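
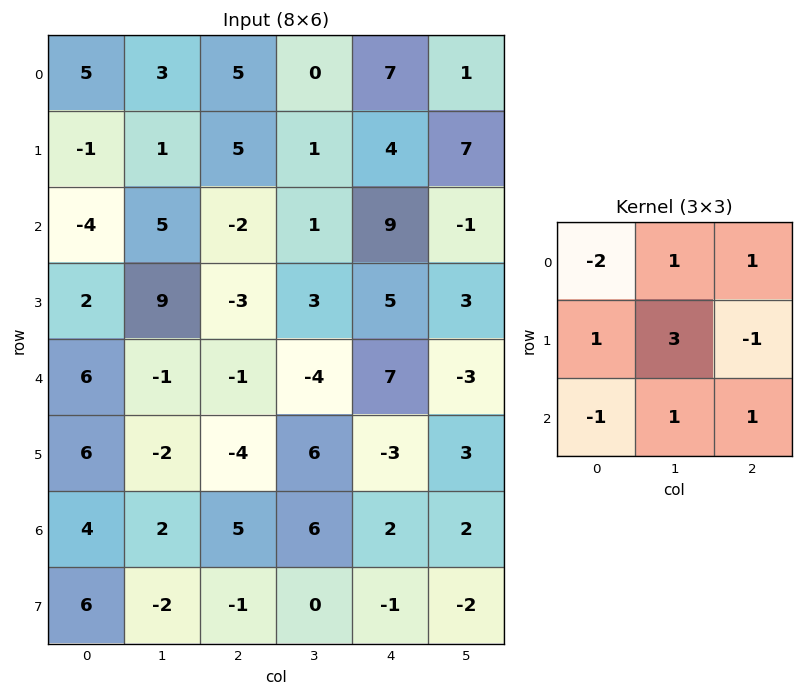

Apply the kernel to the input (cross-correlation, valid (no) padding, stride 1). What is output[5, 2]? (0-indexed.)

The receptive field on the input at this output position is [-4 6 -3 / 5 6 2 / -1 0 -1]. Elementwise product with the kernel and sum: -4·-2 + 6·1 + -3·1 + 5·1 + 6·3 + 2·-1 + -1·-1 + 0·1 + -1·1.

32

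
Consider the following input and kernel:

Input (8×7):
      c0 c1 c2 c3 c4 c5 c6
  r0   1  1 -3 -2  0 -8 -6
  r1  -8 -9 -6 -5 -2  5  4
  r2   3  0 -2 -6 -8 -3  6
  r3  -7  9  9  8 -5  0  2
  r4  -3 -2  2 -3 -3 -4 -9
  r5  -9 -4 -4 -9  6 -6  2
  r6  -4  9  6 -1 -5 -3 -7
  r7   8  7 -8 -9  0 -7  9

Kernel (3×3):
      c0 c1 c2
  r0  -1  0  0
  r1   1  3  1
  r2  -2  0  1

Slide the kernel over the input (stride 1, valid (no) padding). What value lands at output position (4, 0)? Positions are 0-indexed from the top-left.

-8

The receptive field on the input at this output position is [-3 -2 2 / -9 -4 -4 / -4 9 6]. Elementwise product with the kernel and sum: -3·-1 + -9·1 + -4·3 + -4·1 + -4·-2 + 6·1.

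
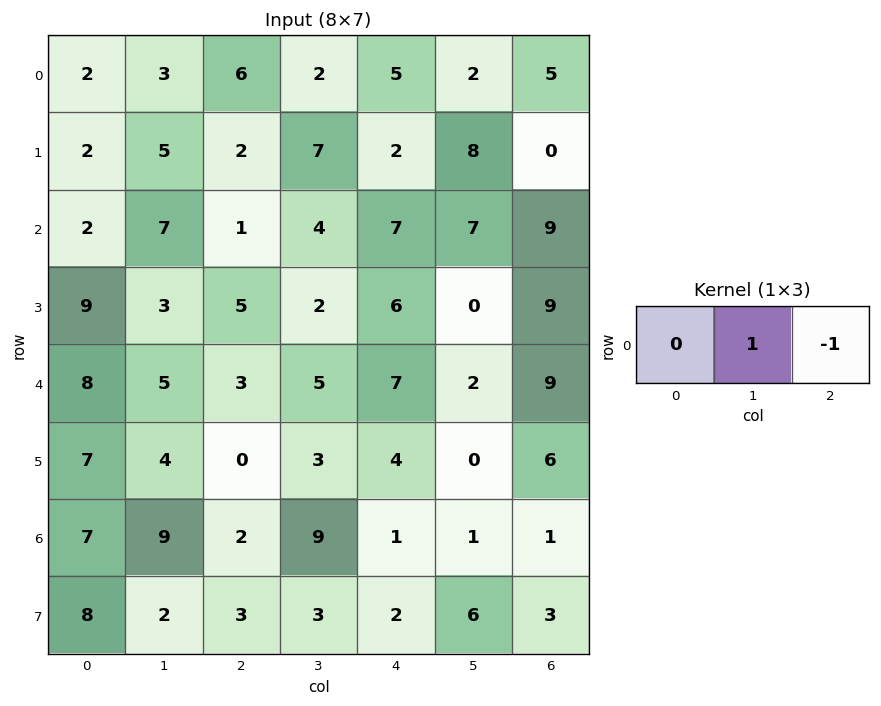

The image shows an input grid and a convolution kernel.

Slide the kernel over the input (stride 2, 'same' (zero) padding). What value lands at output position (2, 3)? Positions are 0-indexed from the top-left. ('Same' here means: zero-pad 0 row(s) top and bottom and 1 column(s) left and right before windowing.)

The receptive field on the zero-padded input at this output position is [2 9 0]. Elementwise product with the kernel and sum: 9·1 + 0·-1.

9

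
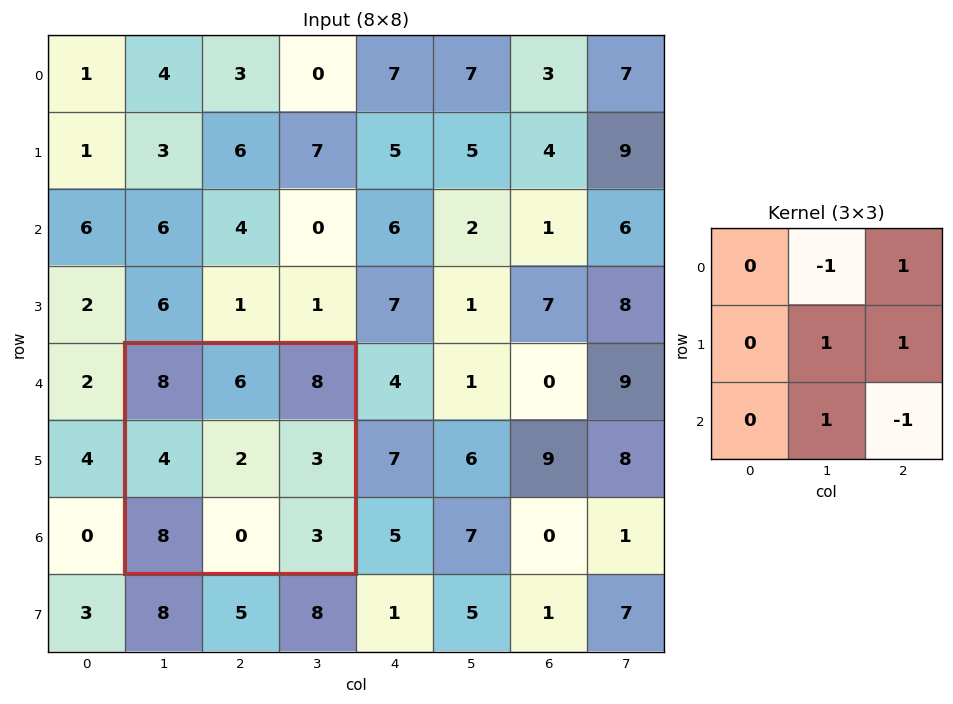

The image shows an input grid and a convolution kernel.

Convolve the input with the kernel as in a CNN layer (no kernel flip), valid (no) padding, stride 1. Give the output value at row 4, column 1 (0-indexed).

The receptive field on the input at this output position is [8 6 8 / 4 2 3 / 8 0 3]. Elementwise product with the kernel and sum: 6·-1 + 8·1 + 2·1 + 3·1 + 0·1 + 3·-1.

4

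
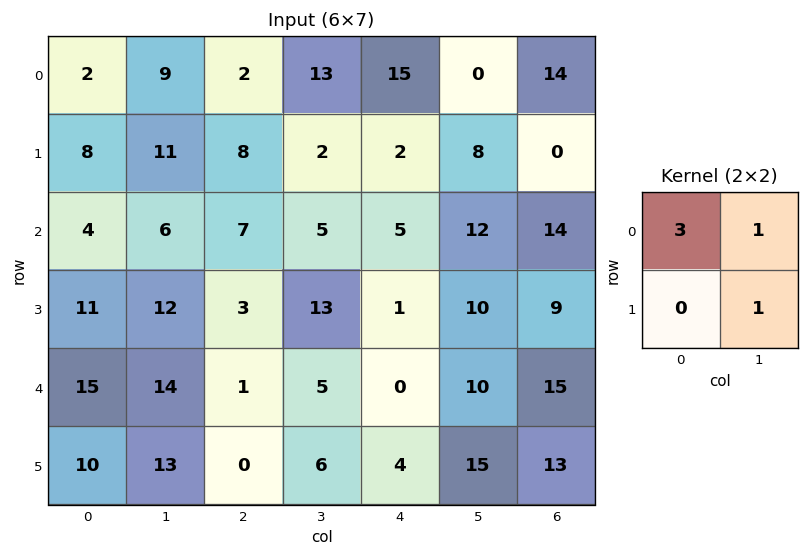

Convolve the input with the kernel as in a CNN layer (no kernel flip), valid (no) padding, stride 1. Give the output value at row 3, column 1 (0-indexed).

40

The receptive field on the input at this output position is [12 3 / 14 1]. Elementwise product with the kernel and sum: 12·3 + 3·1 + 1·1.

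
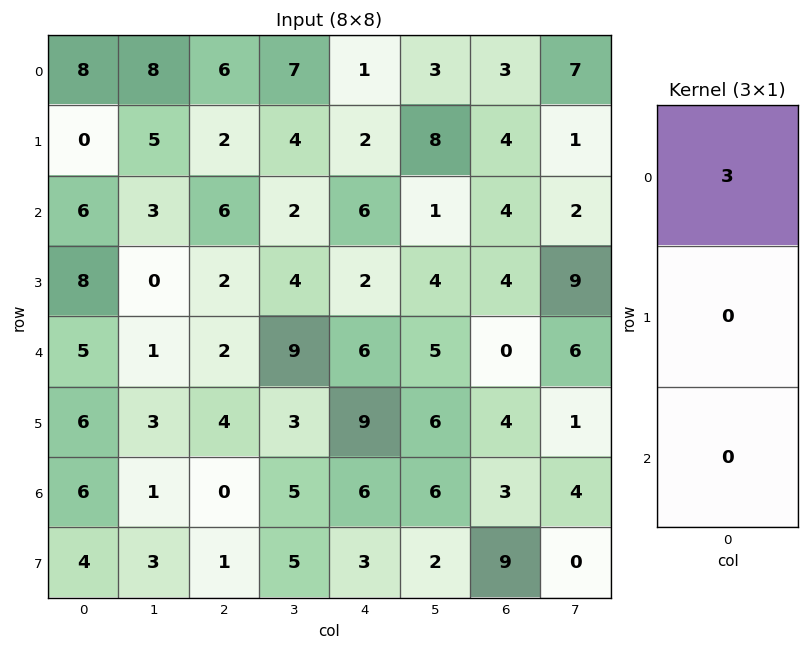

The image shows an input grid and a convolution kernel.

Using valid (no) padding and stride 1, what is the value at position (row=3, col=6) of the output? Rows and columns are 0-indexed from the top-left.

The receptive field on the input at this output position is [4 / 0 / 4]. Elementwise product with the kernel and sum: 4·3.

12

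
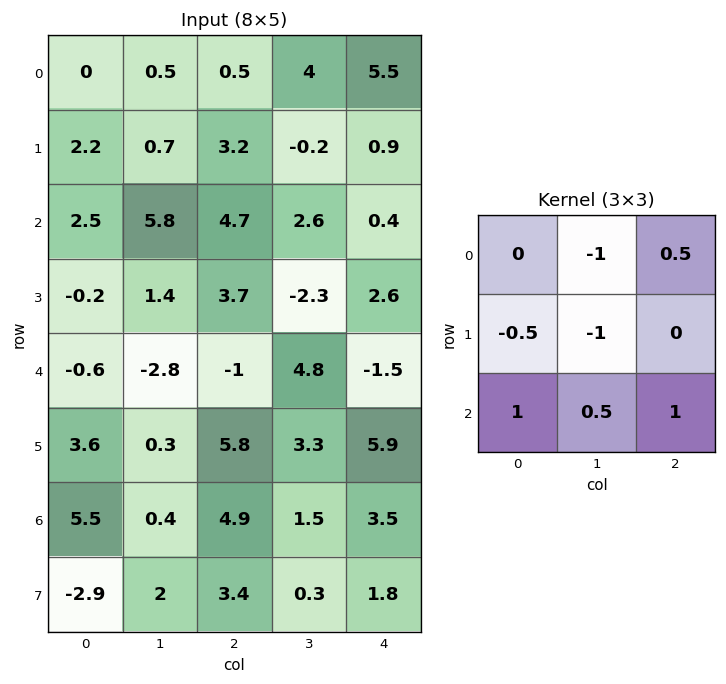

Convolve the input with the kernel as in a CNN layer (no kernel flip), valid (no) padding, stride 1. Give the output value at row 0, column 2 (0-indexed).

3.75

The receptive field on the input at this output position is [0.5 4 5.5 / 3.2 -0.2 0.9 / 4.7 2.6 0.4]. Elementwise product with the kernel and sum: 4·-1 + 5.5·0.5 + 3.2·-0.5 + -0.2·-1 + 4.7·1 + 2.6·0.5 + 0.4·1.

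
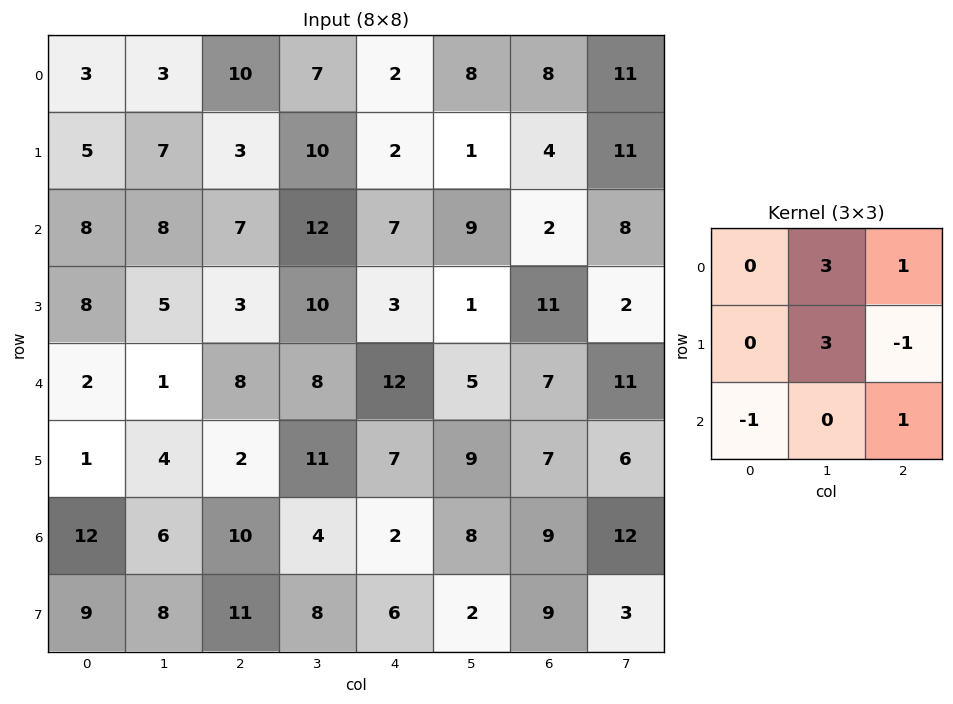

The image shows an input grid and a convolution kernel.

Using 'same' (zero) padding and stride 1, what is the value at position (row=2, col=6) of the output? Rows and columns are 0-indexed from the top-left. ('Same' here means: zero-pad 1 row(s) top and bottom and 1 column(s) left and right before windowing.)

The receptive field on the zero-padded input at this output position is [1 4 11 / 9 2 8 / 1 11 2]. Elementwise product with the kernel and sum: 4·3 + 11·1 + 2·3 + 8·-1 + 1·-1 + 2·1.

22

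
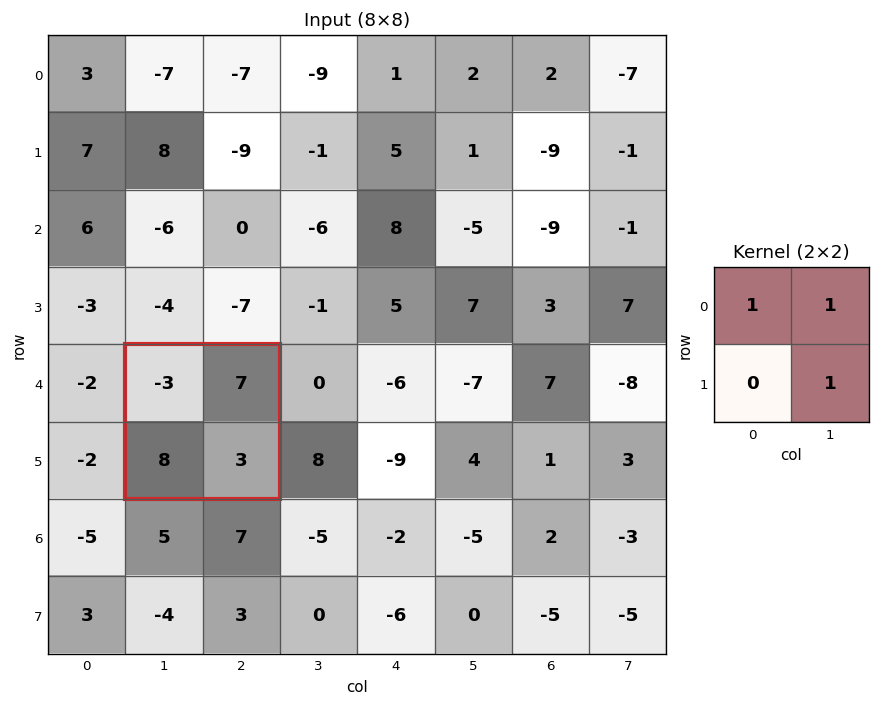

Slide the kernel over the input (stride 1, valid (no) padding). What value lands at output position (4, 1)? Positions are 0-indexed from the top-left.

7

The receptive field on the input at this output position is [-3 7 / 8 3]. Elementwise product with the kernel and sum: -3·1 + 7·1 + 3·1.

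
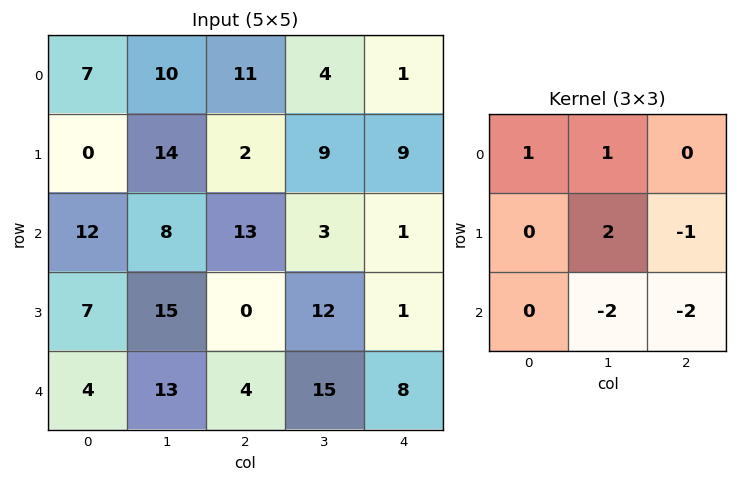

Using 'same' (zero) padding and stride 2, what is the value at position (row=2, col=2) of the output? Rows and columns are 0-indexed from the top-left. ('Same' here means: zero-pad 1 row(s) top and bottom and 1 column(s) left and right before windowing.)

29

The receptive field on the zero-padded input at this output position is [12 1 0 / 15 8 0 / 0 0 0]. Elementwise product with the kernel and sum: 12·1 + 1·1 + 8·2 + 0·-1 + 0·-2 + 0·-2.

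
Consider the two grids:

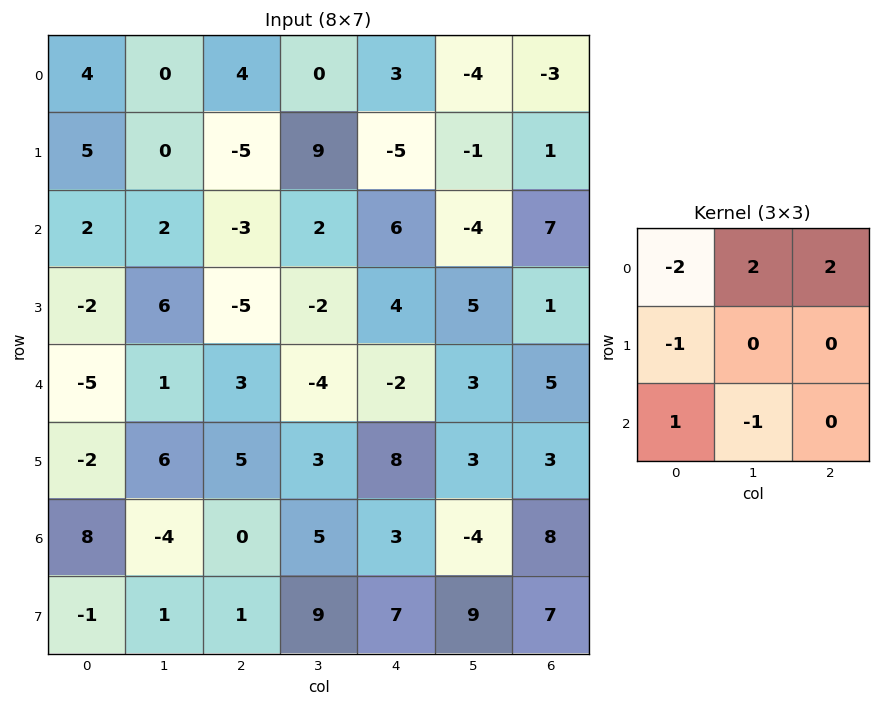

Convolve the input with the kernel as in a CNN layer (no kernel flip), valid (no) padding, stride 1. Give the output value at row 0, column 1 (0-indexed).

The receptive field on the input at this output position is [0 4 0 / 0 -5 9 / 2 -3 2]. Elementwise product with the kernel and sum: 0·-2 + 4·2 + 0·2 + 0·-1 + 2·1 + -3·-1.

13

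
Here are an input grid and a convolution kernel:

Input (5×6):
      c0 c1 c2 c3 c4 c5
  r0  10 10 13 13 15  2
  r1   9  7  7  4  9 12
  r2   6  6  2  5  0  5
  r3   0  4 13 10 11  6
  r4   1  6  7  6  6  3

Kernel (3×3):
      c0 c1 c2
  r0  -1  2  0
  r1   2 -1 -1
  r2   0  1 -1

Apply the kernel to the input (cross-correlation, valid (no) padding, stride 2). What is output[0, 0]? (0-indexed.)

The receptive field on the input at this output position is [10 10 13 / 9 7 7 / 6 6 2]. Elementwise product with the kernel and sum: 10·-1 + 10·2 + 9·2 + 7·-1 + 7·-1 + 6·1 + 2·-1.

18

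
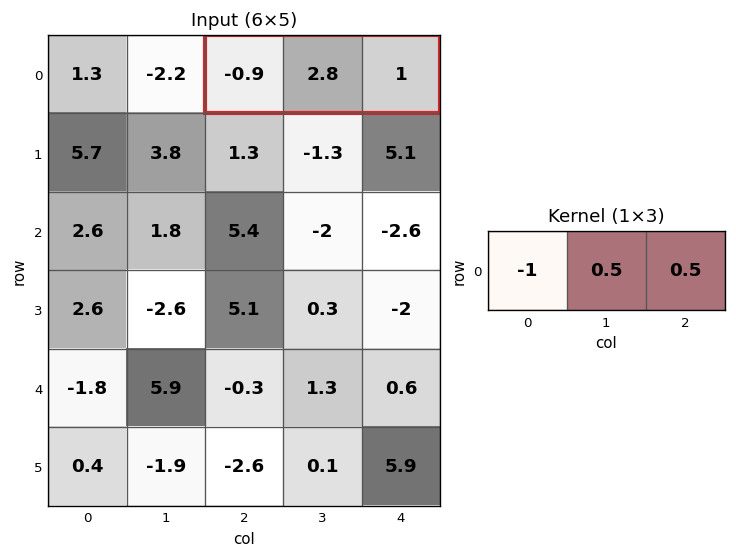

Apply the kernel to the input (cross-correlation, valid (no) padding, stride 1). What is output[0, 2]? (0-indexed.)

2.8

The receptive field on the input at this output position is [-0.9 2.8 1]. Elementwise product with the kernel and sum: -0.9·-1 + 2.8·0.5 + 1·0.5.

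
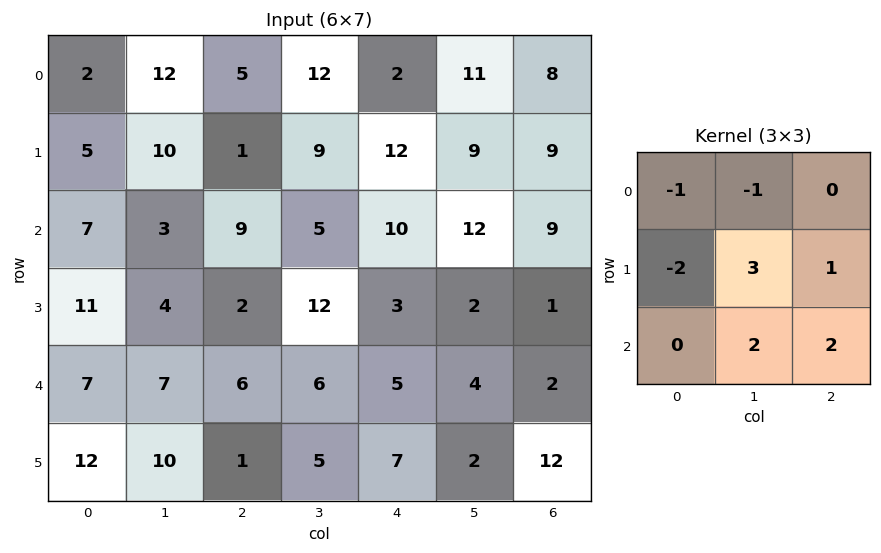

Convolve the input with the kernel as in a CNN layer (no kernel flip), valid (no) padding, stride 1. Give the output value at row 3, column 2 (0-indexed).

21

The receptive field on the input at this output position is [2 12 3 / 6 6 5 / 1 5 7]. Elementwise product with the kernel and sum: 2·-1 + 12·-1 + 6·-2 + 6·3 + 5·1 + 5·2 + 7·2.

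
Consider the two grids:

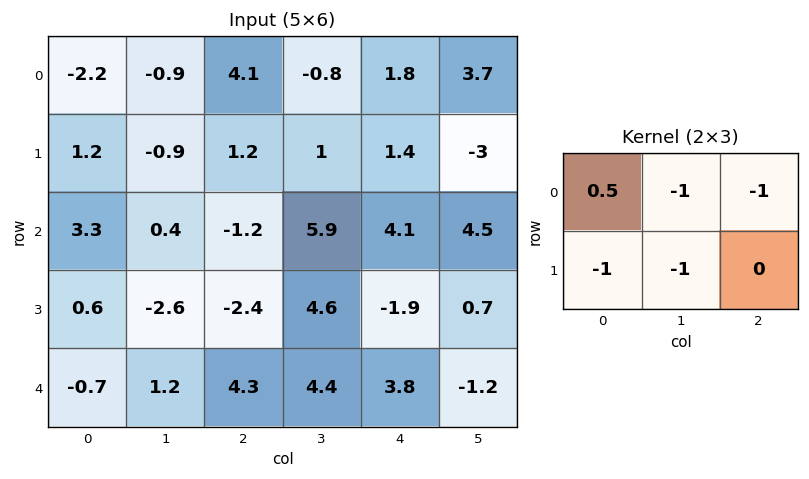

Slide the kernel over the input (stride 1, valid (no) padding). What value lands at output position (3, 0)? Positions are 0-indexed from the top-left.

4.8

The receptive field on the input at this output position is [0.6 -2.6 -2.4 / -0.7 1.2 4.3]. Elementwise product with the kernel and sum: 0.6·0.5 + -2.6·-1 + -2.4·-1 + -0.7·-1 + 1.2·-1.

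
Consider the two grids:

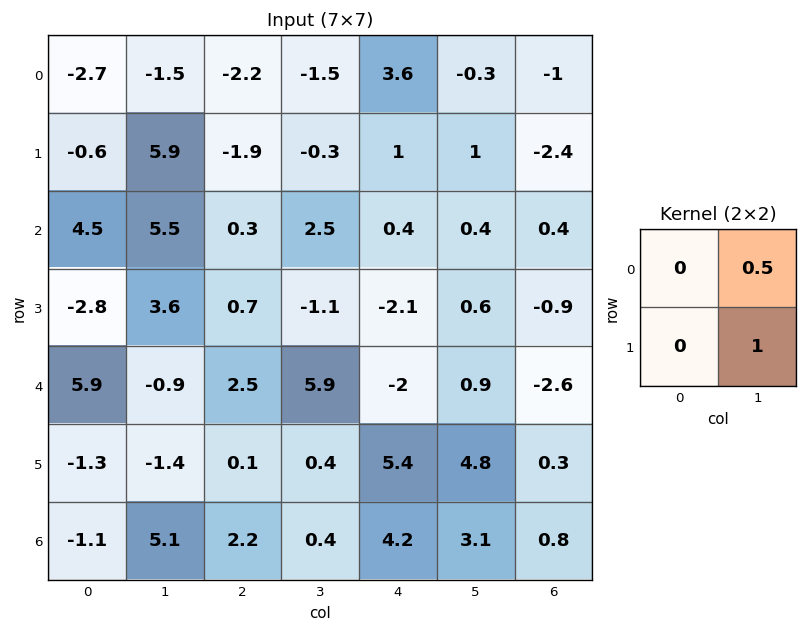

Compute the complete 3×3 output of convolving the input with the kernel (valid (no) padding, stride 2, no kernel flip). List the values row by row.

Output[0,0]: The receptive field on the input at this output position is [-2.7 -1.5 / -0.6 5.9]. Elementwise product with the kernel and sum: -1.5·0.5 + 5.9·1.

5.15 -1.05 0.85
6.35 0.15 0.8
-1.85 3.35 5.25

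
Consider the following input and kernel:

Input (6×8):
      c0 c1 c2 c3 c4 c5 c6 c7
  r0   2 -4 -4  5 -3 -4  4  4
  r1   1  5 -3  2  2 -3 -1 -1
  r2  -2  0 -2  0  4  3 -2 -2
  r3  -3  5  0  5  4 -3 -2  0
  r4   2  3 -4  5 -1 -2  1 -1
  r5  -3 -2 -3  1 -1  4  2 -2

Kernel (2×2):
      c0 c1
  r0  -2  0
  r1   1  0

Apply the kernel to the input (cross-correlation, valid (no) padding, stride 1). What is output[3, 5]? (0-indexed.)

The receptive field on the input at this output position is [-3 -2 / -2 1]. Elementwise product with the kernel and sum: -3·-2 + -2·1.

4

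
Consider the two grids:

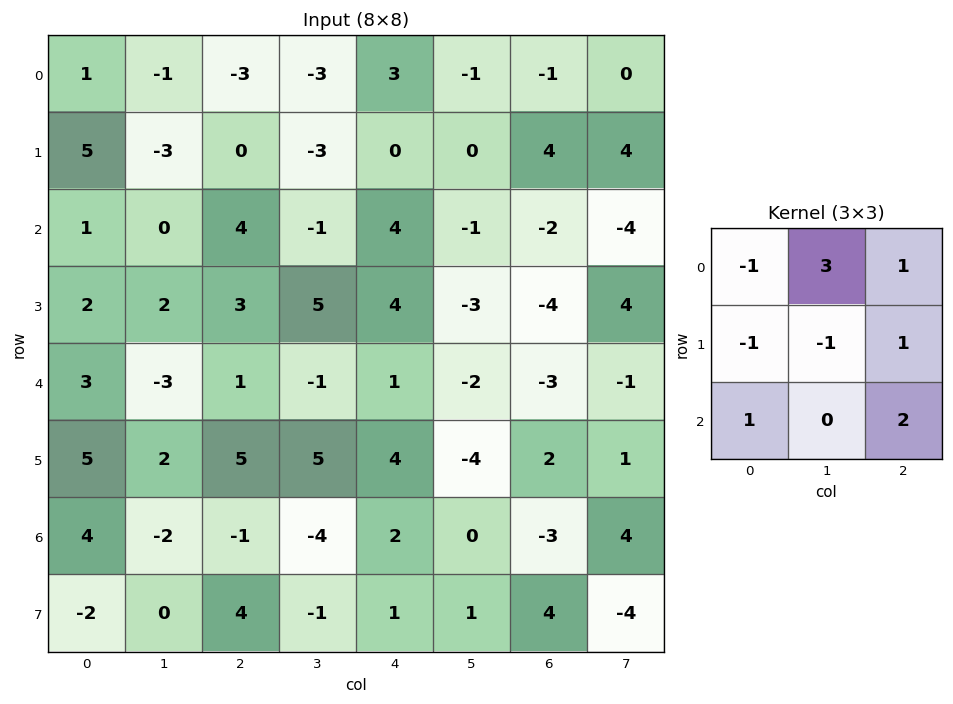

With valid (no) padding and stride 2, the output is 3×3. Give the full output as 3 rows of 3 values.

0 12 -3
7 -4 -19
-11 -6 -12

Output[0,0]: The receptive field on the input at this output position is [1 -1 -3 / 5 -3 0 / 1 0 4]. Elementwise product with the kernel and sum: 1·-1 + -1·3 + -3·1 + 5·-1 + -3·-1 + 0·1 + 1·1 + 4·2.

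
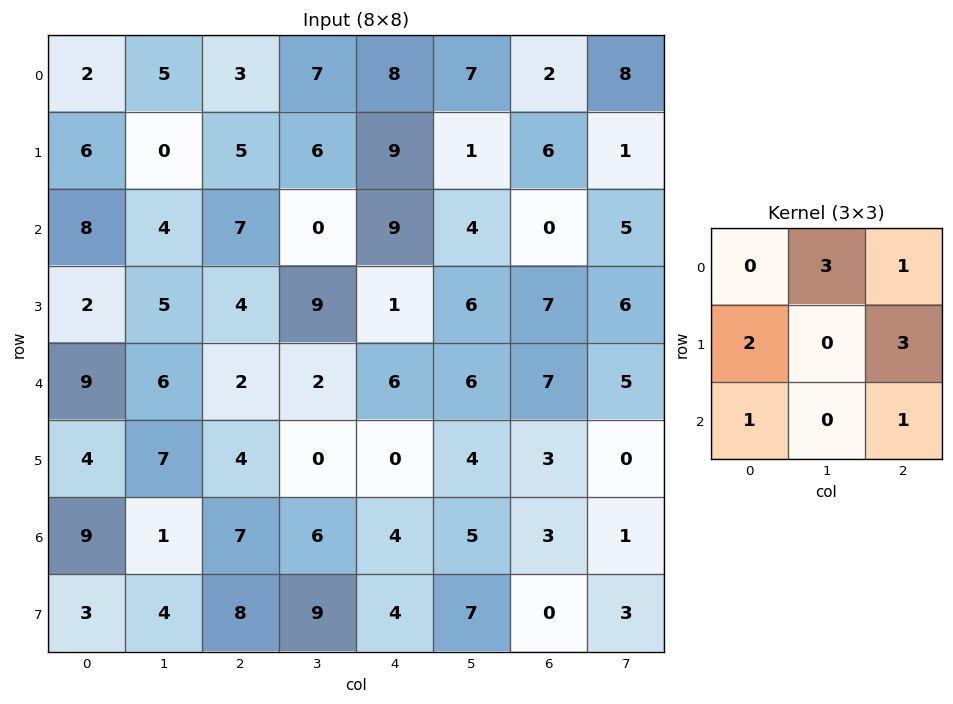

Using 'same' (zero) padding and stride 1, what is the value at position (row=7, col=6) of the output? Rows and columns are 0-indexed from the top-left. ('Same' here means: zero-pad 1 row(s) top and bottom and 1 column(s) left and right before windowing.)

33

The receptive field on the zero-padded input at this output position is [5 3 1 / 7 0 3 / 0 0 0]. Elementwise product with the kernel and sum: 3·3 + 1·1 + 7·2 + 3·3 + 0·1 + 0·1.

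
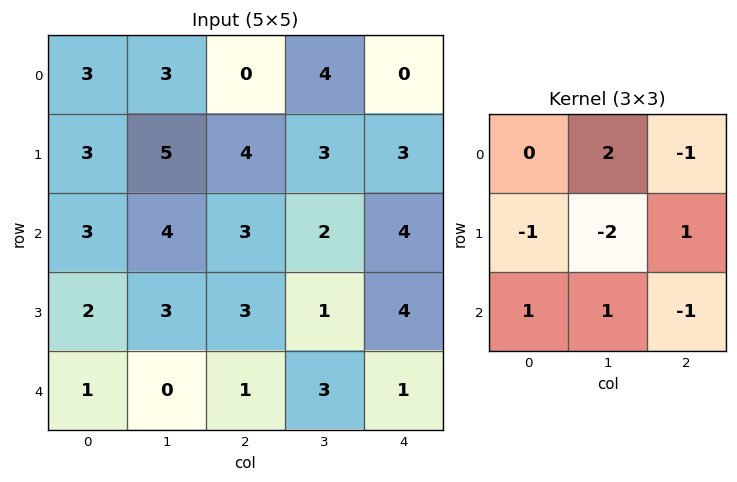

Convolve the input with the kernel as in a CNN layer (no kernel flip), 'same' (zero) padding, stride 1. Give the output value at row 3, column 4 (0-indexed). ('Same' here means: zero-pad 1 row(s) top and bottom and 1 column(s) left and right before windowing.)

3

The receptive field on the zero-padded input at this output position is [2 4 0 / 1 4 0 / 3 1 0]. Elementwise product with the kernel and sum: 4·2 + 0·-1 + 1·-1 + 4·-2 + 0·1 + 3·1 + 1·1 + 0·-1.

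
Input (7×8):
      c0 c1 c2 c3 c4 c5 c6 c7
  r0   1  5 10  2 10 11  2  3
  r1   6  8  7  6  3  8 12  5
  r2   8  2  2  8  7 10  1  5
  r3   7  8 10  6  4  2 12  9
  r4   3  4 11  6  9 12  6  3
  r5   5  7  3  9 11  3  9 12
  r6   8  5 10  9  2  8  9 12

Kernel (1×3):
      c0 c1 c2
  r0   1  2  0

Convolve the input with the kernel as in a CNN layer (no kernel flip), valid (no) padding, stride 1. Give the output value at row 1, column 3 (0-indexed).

The receptive field on the input at this output position is [6 3 8]. Elementwise product with the kernel and sum: 6·1 + 3·2.

12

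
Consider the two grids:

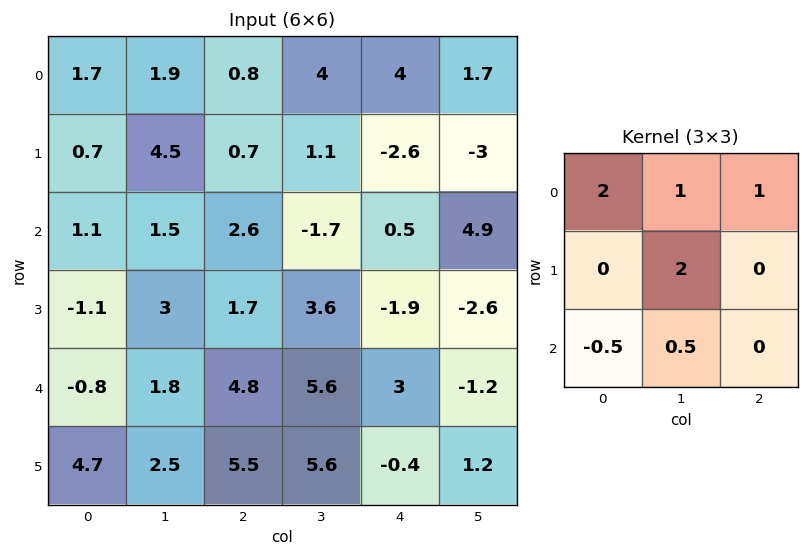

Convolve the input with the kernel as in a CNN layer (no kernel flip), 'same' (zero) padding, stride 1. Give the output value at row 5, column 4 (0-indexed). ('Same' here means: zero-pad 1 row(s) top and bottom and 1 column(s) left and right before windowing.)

12.2

The receptive field on the zero-padded input at this output position is [5.6 3 -1.2 / 5.6 -0.4 1.2 / 0 0 0]. Elementwise product with the kernel and sum: 5.6·2 + 3·1 + -1.2·1 + -0.4·2 + 0·-0.5 + 0·0.5.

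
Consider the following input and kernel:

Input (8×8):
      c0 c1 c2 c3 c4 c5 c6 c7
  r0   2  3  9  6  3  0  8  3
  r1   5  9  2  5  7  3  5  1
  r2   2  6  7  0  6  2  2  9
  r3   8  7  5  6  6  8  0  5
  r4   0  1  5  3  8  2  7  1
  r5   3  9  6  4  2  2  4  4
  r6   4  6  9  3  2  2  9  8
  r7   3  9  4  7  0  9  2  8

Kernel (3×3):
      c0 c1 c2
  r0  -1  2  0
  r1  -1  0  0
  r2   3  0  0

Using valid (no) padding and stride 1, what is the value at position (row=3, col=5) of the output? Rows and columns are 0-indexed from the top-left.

The receptive field on the input at this output position is [8 0 5 / 2 7 1 / 2 4 4]. Elementwise product with the kernel and sum: 8·-1 + 0·2 + 2·-1 + 2·3.

-4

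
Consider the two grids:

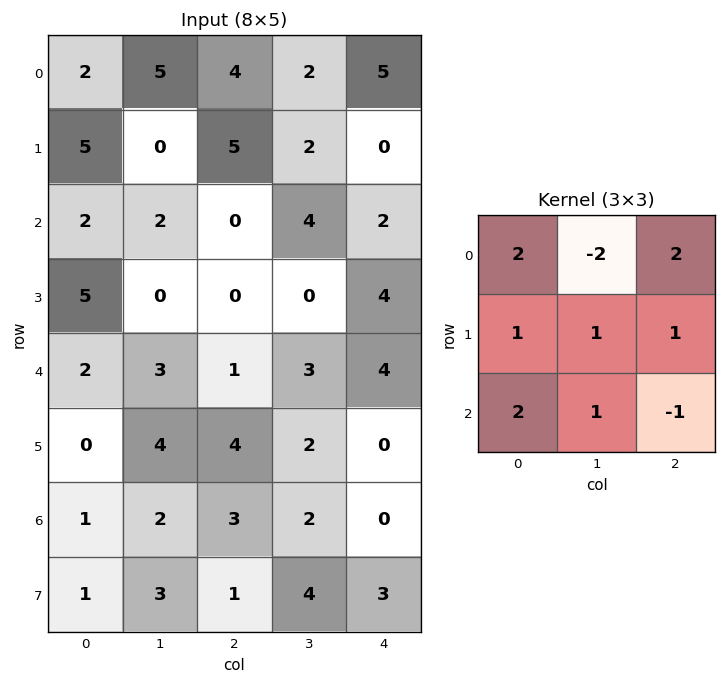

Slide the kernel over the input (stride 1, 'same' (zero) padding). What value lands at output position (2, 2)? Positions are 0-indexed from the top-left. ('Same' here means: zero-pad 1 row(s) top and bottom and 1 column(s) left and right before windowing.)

0

The receptive field on the zero-padded input at this output position is [0 5 2 / 2 0 4 / 0 0 0]. Elementwise product with the kernel and sum: 0·2 + 5·-2 + 2·2 + 2·1 + 0·1 + 4·1 + 0·2 + 0·1 + 0·-1.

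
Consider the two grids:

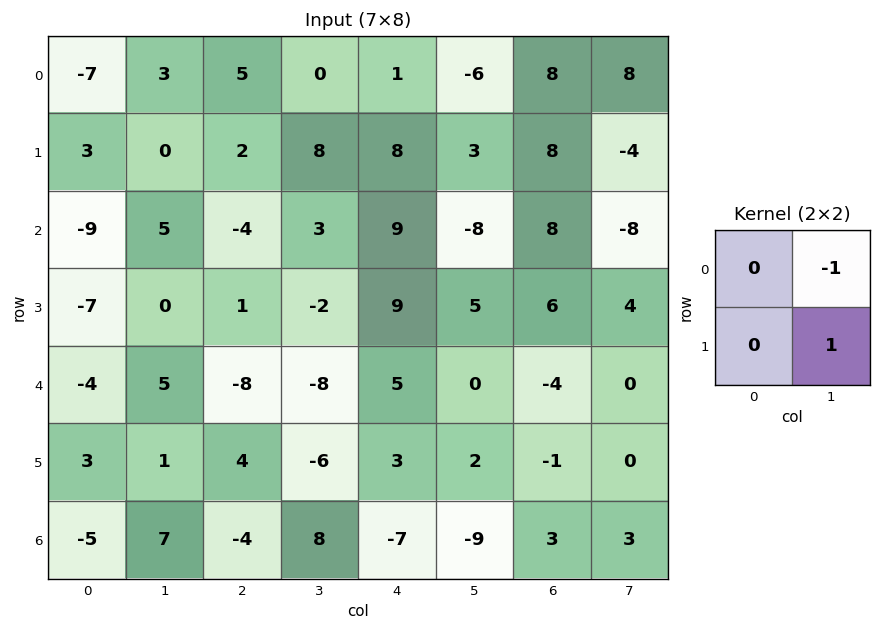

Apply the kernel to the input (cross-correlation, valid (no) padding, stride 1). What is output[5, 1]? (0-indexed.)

-8

The receptive field on the input at this output position is [1 4 / 7 -4]. Elementwise product with the kernel and sum: 4·-1 + -4·1.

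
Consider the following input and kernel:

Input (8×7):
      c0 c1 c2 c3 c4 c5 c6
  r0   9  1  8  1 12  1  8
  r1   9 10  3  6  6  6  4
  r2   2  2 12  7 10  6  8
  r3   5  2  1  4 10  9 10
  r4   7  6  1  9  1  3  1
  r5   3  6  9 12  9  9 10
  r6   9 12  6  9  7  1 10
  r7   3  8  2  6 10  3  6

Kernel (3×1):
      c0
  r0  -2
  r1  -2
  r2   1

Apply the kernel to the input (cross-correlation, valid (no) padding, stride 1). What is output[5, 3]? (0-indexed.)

-36

The receptive field on the input at this output position is [12 / 9 / 6]. Elementwise product with the kernel and sum: 12·-2 + 9·-2 + 6·1.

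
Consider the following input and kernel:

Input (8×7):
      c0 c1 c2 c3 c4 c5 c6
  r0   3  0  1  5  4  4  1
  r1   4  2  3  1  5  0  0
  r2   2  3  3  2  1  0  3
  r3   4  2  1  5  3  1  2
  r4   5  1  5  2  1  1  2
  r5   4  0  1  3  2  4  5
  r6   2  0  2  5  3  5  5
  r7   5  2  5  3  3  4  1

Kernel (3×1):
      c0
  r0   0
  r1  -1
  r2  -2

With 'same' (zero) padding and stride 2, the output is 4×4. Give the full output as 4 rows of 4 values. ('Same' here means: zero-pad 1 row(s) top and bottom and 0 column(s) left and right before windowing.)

-11 -7 -14 -1
-10 -5 -7 -7
-13 -7 -5 -12
-12 -12 -9 -7

Output[0,0]: The receptive field on the zero-padded input at this output position is [0 / 3 / 4]. Elementwise product with the kernel and sum: 3·-1 + 4·-2.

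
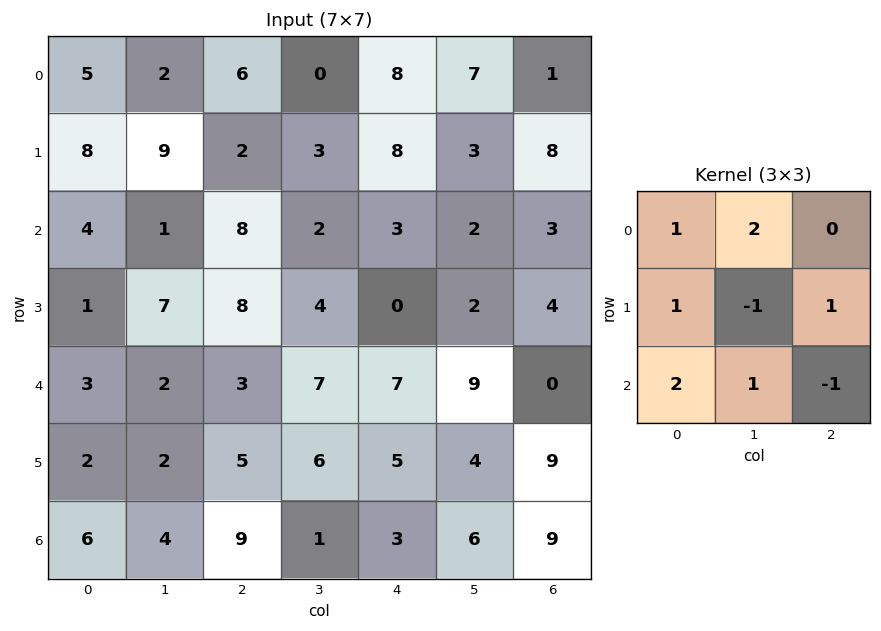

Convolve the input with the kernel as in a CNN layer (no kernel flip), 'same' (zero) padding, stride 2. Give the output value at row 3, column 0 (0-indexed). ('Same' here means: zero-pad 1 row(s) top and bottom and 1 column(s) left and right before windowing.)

2

The receptive field on the zero-padded input at this output position is [0 2 2 / 0 6 4 / 0 0 0]. Elementwise product with the kernel and sum: 0·1 + 2·2 + 0·1 + 6·-1 + 4·1 + 0·2 + 0·1 + 0·-1.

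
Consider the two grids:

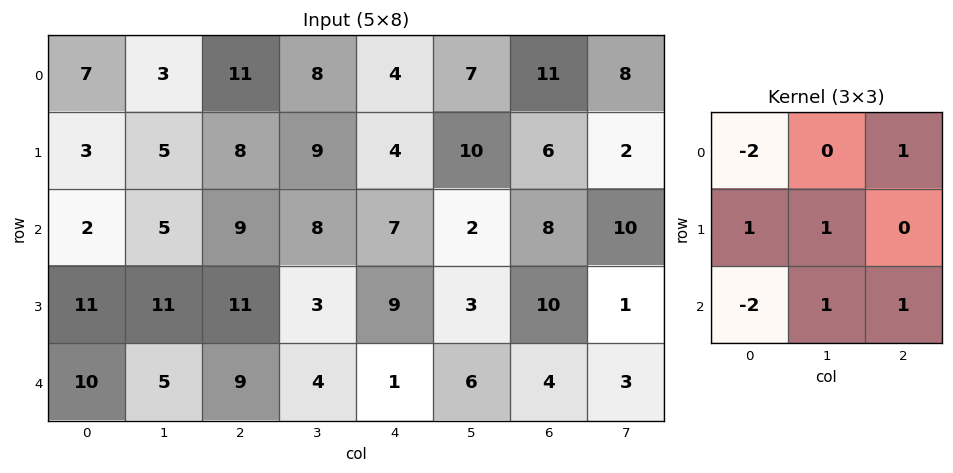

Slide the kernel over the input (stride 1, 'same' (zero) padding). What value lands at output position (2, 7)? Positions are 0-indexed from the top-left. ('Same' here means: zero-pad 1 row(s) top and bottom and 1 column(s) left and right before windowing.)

The receptive field on the zero-padded input at this output position is [6 2 0 / 8 10 0 / 10 1 0]. Elementwise product with the kernel and sum: 6·-2 + 0·1 + 8·1 + 10·1 + 10·-2 + 1·1 + 0·1.

-13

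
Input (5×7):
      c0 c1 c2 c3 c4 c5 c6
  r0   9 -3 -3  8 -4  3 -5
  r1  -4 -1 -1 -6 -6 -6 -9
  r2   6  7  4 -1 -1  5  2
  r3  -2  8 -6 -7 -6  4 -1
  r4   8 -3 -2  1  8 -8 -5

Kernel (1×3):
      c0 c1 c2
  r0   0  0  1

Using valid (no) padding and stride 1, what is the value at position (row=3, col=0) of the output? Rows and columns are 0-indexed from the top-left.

-6

The receptive field on the input at this output position is [-2 8 -6]. Elementwise product with the kernel and sum: -6·1.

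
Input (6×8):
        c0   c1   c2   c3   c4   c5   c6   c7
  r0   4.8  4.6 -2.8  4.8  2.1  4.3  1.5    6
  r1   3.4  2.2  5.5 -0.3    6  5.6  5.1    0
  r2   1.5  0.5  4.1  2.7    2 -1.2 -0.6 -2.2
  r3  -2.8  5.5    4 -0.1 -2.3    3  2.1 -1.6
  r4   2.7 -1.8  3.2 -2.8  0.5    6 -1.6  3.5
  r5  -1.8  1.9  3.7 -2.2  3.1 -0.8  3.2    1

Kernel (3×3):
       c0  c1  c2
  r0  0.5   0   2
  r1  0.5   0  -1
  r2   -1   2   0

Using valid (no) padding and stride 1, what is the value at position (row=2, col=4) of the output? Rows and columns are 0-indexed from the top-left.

8.05

The receptive field on the input at this output position is [2 -1.2 -0.6 / -2.3 3 2.1 / 0.5 6 -1.6]. Elementwise product with the kernel and sum: 2·0.5 + -0.6·2 + -2.3·0.5 + 2.1·-1 + 0.5·-1 + 6·2.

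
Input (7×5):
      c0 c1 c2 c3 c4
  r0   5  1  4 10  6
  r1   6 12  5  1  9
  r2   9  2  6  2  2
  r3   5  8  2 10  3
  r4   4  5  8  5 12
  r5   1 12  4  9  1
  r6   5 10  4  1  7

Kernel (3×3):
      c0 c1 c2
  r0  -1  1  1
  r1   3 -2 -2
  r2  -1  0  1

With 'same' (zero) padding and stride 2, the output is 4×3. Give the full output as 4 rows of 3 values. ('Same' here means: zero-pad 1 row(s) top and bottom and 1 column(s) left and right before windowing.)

0 -36 17
4 -14 0
7 -10 -25
-17 21 -19

Output[0,0]: The receptive field on the zero-padded input at this output position is [0 0 0 / 0 5 1 / 0 6 12]. Elementwise product with the kernel and sum: 0·-1 + 0·1 + 0·1 + 0·3 + 5·-2 + 1·-2 + 0·-1 + 12·1.
Output[0,1]: The receptive field on the zero-padded input at this output position is [0 0 0 / 1 4 10 / 12 5 1]. Elementwise product with the kernel and sum: 0·-1 + 0·1 + 0·1 + 1·3 + 4·-2 + 10·-2 + 12·-1 + 1·1.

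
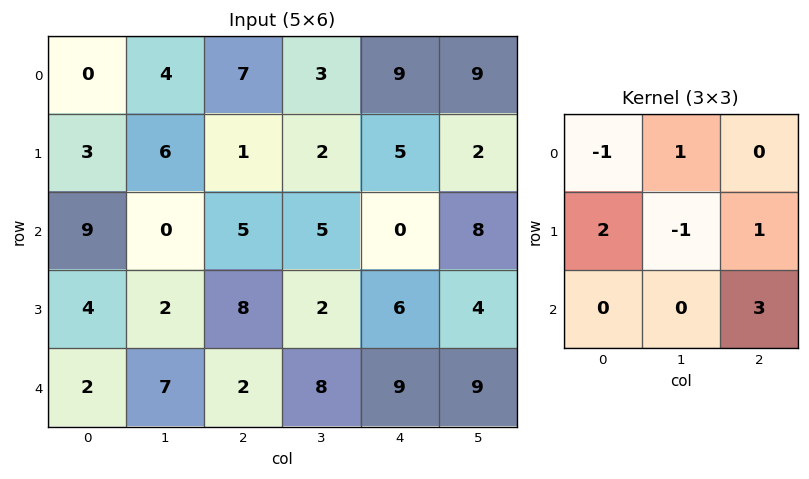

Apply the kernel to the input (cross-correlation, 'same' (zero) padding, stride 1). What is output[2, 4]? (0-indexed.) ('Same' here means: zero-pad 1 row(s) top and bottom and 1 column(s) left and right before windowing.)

33

The receptive field on the zero-padded input at this output position is [2 5 2 / 5 0 8 / 2 6 4]. Elementwise product with the kernel and sum: 2·-1 + 5·1 + 5·2 + 0·-1 + 8·1 + 4·3.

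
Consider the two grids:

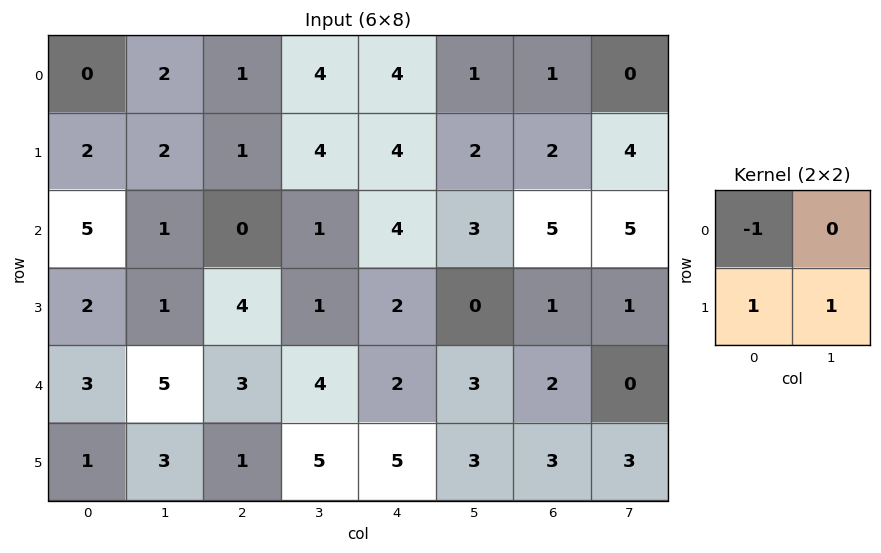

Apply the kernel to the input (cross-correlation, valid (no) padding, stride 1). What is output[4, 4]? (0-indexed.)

6

The receptive field on the input at this output position is [2 3 / 5 3]. Elementwise product with the kernel and sum: 2·-1 + 5·1 + 3·1.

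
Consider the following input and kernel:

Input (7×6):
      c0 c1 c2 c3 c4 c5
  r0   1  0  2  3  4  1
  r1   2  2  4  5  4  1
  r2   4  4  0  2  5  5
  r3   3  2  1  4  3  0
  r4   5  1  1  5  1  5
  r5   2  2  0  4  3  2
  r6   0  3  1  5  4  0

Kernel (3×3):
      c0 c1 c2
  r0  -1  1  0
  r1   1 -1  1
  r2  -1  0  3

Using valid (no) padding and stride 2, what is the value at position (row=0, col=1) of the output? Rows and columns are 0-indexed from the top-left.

The receptive field on the input at this output position is [2 3 4 / 4 5 4 / 0 2 5]. Elementwise product with the kernel and sum: 2·-1 + 3·1 + 4·1 + 5·-1 + 4·1 + 0·-1 + 5·3.

19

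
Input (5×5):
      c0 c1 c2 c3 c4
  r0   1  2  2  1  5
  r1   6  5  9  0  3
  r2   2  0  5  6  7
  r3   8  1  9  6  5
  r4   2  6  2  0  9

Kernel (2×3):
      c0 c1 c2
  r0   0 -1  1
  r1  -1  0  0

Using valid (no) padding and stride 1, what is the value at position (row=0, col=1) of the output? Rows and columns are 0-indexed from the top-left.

The receptive field on the input at this output position is [2 2 1 / 5 9 0]. Elementwise product with the kernel and sum: 2·-1 + 1·1 + 5·-1.

-6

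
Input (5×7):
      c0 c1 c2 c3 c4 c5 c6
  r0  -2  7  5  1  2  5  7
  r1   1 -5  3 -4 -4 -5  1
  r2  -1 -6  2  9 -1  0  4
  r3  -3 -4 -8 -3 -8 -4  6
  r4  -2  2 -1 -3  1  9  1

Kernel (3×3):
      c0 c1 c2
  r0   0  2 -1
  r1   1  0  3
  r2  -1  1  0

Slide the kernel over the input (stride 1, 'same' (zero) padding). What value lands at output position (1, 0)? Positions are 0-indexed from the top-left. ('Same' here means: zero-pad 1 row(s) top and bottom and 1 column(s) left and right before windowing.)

-27

The receptive field on the zero-padded input at this output position is [0 -2 7 / 0 1 -5 / 0 -1 -6]. Elementwise product with the kernel and sum: -2·2 + 7·-1 + 0·1 + -5·3 + 0·-1 + -1·1.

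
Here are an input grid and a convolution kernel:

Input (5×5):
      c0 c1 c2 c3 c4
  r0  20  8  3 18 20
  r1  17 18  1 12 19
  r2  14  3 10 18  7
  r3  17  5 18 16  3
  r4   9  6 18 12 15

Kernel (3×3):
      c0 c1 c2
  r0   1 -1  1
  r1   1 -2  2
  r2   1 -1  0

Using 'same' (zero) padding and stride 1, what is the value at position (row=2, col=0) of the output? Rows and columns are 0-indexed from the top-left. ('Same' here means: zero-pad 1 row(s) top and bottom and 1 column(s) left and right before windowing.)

The receptive field on the zero-padded input at this output position is [0 17 18 / 0 14 3 / 0 17 5]. Elementwise product with the kernel and sum: 0·1 + 17·-1 + 18·1 + 0·1 + 14·-2 + 3·2 + 0·1 + 17·-1.

-38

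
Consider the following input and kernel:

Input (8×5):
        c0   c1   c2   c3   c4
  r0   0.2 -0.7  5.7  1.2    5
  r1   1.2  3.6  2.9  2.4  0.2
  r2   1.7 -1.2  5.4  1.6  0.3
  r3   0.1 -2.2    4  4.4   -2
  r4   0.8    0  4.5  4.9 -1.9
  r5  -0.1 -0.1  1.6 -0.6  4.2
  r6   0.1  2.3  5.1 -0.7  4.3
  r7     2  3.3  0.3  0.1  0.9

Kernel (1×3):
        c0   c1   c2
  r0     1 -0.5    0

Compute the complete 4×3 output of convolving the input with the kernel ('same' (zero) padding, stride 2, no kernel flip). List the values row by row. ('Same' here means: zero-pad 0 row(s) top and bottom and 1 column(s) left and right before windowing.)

Output[0,0]: The receptive field on the zero-padded input at this output position is [0 0.2 -0.7]. Elementwise product with the kernel and sum: 0·1 + 0.2·-0.5.
Output[0,1]: The receptive field on the zero-padded input at this output position is [-0.7 5.7 1.2]. Elementwise product with the kernel and sum: -0.7·1 + 5.7·-0.5.

-0.1 -3.55 -1.3
-0.85 -3.9 1.45
-0.4 -2.25 5.85
-0.05 -0.25 -2.85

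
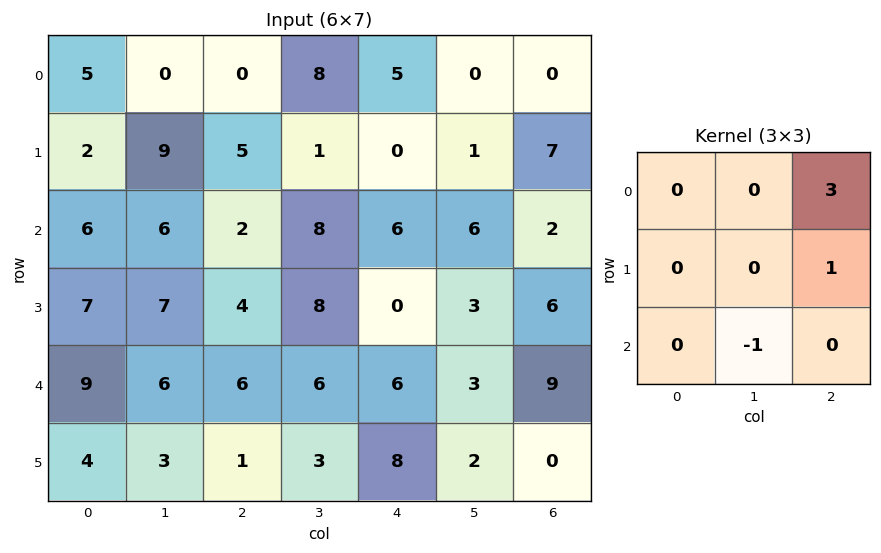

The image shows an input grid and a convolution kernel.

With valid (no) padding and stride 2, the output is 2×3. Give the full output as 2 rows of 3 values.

Output[0,0]: The receptive field on the input at this output position is [5 0 0 / 2 9 5 / 6 6 2]. Elementwise product with the kernel and sum: 0·3 + 5·1 + 6·-1.

-1 7 1
4 12 9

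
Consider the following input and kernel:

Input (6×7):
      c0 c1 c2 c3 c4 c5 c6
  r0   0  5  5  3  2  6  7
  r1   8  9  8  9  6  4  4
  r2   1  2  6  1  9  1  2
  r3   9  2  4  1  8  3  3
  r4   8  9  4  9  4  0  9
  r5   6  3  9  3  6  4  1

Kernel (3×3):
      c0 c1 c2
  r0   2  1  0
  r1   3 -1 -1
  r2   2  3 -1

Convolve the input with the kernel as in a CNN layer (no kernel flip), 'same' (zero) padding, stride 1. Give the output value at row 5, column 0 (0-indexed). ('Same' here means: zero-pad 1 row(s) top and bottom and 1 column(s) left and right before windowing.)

-1

The receptive field on the zero-padded input at this output position is [0 8 9 / 0 6 3 / 0 0 0]. Elementwise product with the kernel and sum: 0·2 + 8·1 + 0·3 + 6·-1 + 3·-1 + 0·2 + 0·3 + 0·-1.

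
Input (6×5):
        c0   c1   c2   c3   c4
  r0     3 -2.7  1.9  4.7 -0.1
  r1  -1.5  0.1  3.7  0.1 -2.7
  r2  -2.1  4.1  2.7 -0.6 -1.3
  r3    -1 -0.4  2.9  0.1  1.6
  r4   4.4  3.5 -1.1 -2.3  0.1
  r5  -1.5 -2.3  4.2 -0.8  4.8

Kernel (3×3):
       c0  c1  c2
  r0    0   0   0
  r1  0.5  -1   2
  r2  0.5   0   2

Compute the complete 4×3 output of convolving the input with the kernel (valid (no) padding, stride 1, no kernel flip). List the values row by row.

10.9 -2.6 -4.9
5.55 -1.85 4
5.7 -5.75 4.2
4.15 -4.5 13.65

Output[0,0]: The receptive field on the input at this output position is [3 -2.7 1.9 / -1.5 0.1 3.7 / -2.1 4.1 2.7]. Elementwise product with the kernel and sum: -1.5·0.5 + 0.1·-1 + 3.7·2 + -2.1·0.5 + 2.7·2.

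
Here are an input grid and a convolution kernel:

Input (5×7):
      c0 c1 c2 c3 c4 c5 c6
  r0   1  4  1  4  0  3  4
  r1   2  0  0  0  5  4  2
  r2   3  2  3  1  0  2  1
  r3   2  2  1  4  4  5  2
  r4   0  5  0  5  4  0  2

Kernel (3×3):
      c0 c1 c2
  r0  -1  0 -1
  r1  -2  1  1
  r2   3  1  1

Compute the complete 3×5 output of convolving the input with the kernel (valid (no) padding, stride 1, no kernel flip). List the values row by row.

8 2 14 7 -5
6 11 1 17 15
-2 18 12 17 12

Output[0,0]: The receptive field on the input at this output position is [1 4 1 / 2 0 0 / 3 2 3]. Elementwise product with the kernel and sum: 1·-1 + 1·-1 + 2·-2 + 0·1 + 0·1 + 3·3 + 2·1 + 3·1.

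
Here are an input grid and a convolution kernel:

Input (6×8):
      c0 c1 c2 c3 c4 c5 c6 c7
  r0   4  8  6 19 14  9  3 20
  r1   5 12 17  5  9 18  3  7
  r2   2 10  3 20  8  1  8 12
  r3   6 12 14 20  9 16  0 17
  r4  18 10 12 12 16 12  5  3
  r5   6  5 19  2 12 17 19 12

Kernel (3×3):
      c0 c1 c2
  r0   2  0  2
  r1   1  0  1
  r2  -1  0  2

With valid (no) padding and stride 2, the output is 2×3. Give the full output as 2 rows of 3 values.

Output[0,0]: The receptive field on the input at this output position is [4 8 6 / 5 12 17 / 2 10 3]. Elementwise product with the kernel and sum: 4·2 + 6·2 + 5·1 + 17·1 + 2·-1 + 3·2.

46 79 54
36 65 35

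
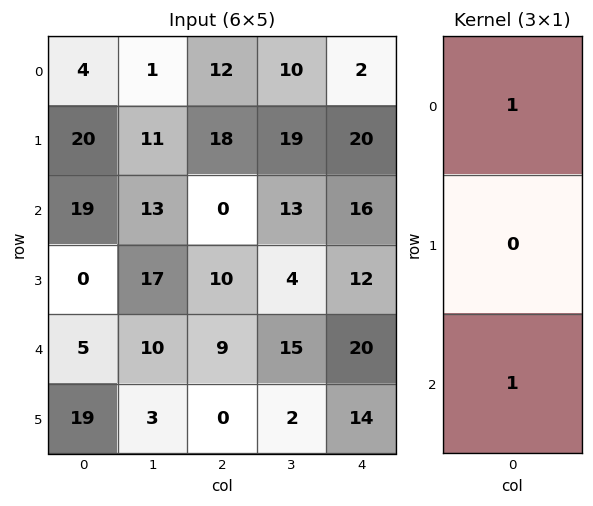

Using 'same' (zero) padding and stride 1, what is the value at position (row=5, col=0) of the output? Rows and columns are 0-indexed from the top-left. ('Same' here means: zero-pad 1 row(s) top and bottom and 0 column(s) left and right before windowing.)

5

The receptive field on the zero-padded input at this output position is [5 / 19 / 0]. Elementwise product with the kernel and sum: 5·1 + 0·1.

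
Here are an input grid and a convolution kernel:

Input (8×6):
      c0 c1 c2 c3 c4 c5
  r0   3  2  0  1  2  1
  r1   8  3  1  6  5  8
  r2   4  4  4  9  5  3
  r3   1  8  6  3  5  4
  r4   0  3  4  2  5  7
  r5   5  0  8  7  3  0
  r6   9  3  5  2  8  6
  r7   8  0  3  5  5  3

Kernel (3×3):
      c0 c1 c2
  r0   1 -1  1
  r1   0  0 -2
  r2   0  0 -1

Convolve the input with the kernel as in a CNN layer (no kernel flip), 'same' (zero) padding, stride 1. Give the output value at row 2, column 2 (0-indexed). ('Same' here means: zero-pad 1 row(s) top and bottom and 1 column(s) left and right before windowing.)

The receptive field on the zero-padded input at this output position is [3 1 6 / 4 4 9 / 8 6 3]. Elementwise product with the kernel and sum: 3·1 + 1·-1 + 6·1 + 9·-2 + 3·-1.

-13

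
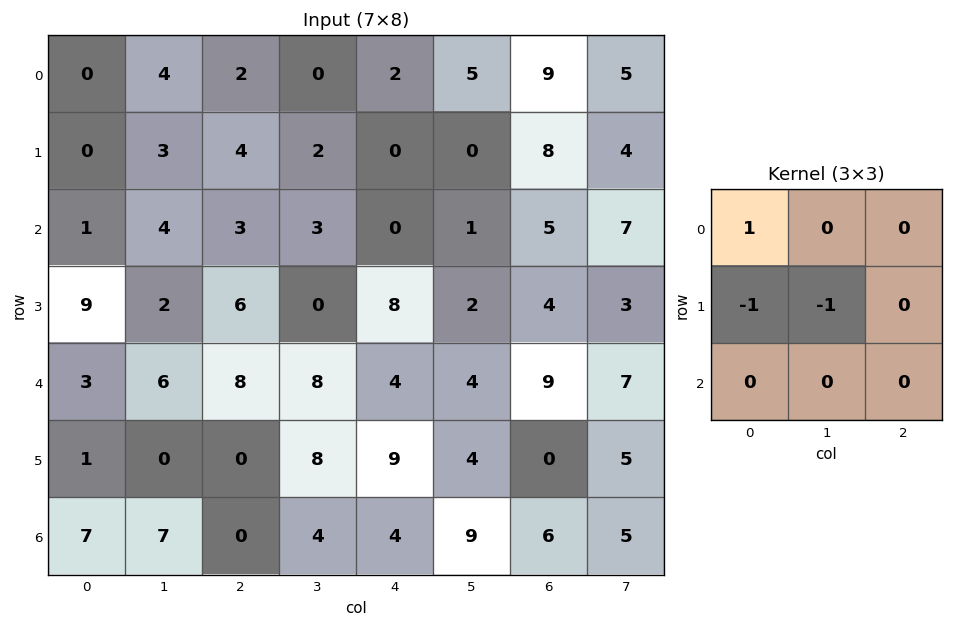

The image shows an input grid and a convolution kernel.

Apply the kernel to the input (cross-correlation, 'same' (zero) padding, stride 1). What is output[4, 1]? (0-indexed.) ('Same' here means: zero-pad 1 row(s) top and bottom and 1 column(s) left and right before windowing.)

0

The receptive field on the zero-padded input at this output position is [9 2 6 / 3 6 8 / 1 0 0]. Elementwise product with the kernel and sum: 9·1 + 3·-1 + 6·-1.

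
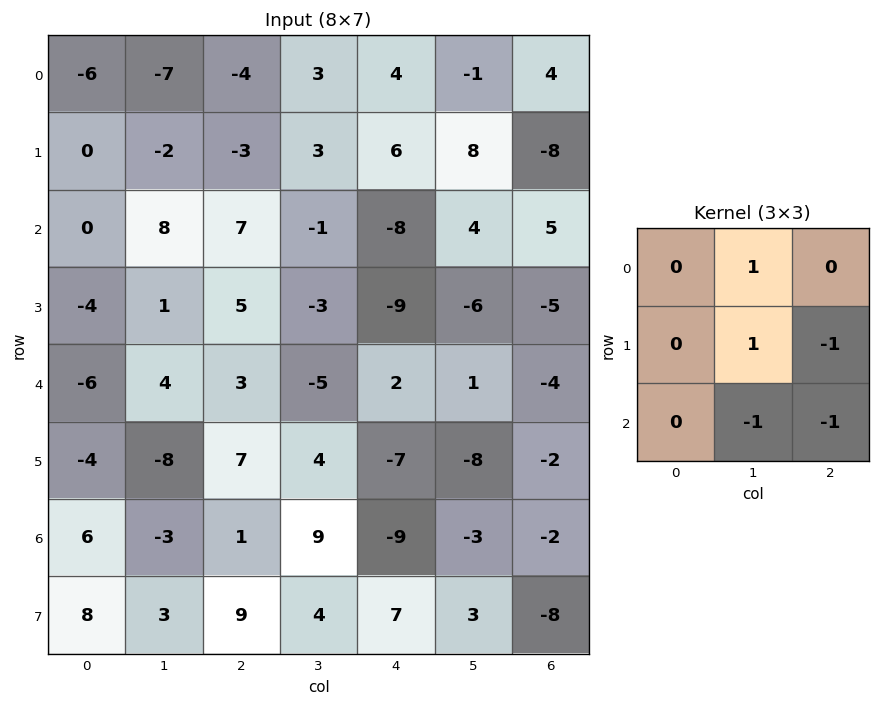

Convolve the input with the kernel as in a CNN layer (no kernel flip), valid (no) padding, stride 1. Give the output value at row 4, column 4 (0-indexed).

The receptive field on the input at this output position is [2 1 -4 / -7 -8 -2 / -9 -3 -2]. Elementwise product with the kernel and sum: 1·1 + -8·1 + -2·-1 + -3·-1 + -2·-1.

0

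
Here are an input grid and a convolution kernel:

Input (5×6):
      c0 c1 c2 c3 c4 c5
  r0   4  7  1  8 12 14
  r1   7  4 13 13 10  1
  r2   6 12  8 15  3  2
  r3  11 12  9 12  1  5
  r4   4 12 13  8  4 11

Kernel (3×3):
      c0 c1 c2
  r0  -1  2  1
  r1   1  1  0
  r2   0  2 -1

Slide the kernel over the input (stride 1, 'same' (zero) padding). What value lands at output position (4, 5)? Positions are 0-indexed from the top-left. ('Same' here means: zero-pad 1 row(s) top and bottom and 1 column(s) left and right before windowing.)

24

The receptive field on the zero-padded input at this output position is [1 5 0 / 4 11 0 / 0 0 0]. Elementwise product with the kernel and sum: 1·-1 + 5·2 + 0·1 + 4·1 + 11·1 + 0·2 + 0·-1.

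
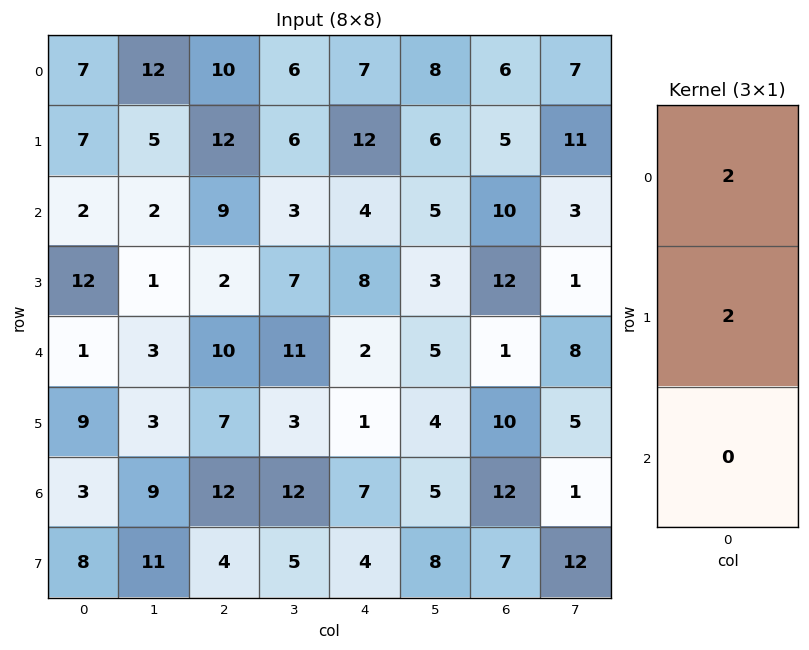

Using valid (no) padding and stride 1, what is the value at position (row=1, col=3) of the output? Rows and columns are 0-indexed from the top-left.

18

The receptive field on the input at this output position is [6 / 3 / 7]. Elementwise product with the kernel and sum: 6·2 + 3·2.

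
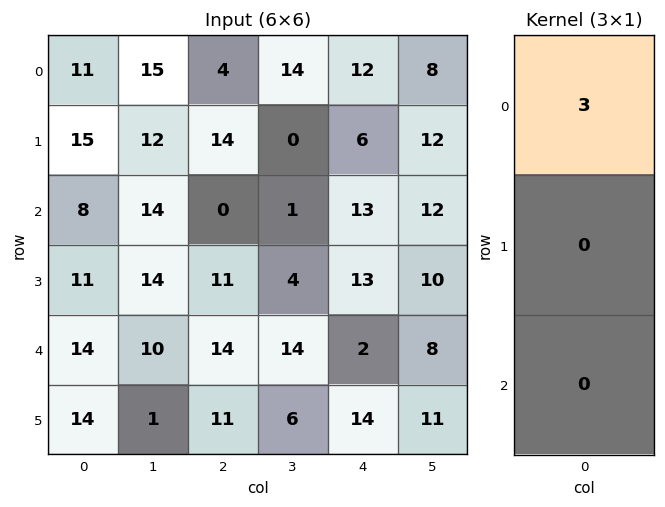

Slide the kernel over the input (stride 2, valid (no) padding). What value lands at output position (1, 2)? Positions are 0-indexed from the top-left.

The receptive field on the input at this output position is [13 / 13 / 2]. Elementwise product with the kernel and sum: 13·3.

39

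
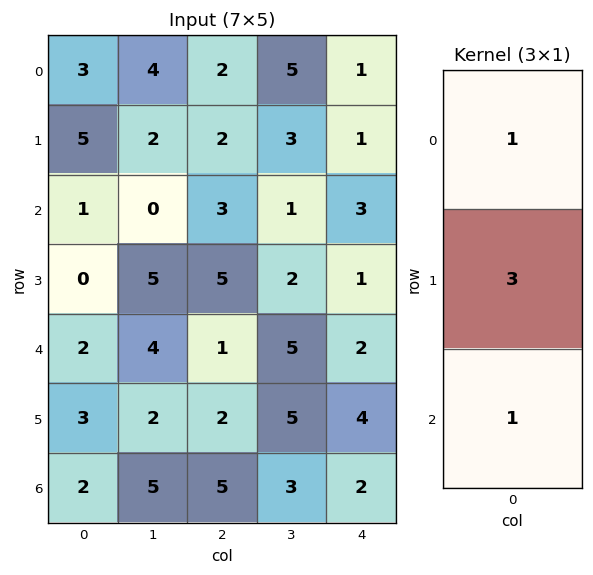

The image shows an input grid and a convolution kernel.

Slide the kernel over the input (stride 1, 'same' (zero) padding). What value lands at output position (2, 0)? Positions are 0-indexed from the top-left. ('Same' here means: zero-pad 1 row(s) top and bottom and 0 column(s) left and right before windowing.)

8

The receptive field on the zero-padded input at this output position is [5 / 1 / 0]. Elementwise product with the kernel and sum: 5·1 + 1·3 + 0·1.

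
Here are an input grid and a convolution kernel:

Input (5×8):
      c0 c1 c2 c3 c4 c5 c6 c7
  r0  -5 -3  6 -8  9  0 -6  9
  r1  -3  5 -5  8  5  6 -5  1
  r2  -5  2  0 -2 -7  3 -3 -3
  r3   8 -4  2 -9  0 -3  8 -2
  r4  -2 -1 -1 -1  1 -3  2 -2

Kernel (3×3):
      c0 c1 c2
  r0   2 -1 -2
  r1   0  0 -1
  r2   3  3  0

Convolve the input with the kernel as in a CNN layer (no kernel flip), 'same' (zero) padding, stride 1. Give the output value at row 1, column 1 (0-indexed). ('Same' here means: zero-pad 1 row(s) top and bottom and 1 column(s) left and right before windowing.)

The receptive field on the zero-padded input at this output position is [-5 -3 6 / -3 5 -5 / -5 2 0]. Elementwise product with the kernel and sum: -5·2 + -3·-1 + 6·-2 + -5·-1 + -5·3 + 2·3.

-23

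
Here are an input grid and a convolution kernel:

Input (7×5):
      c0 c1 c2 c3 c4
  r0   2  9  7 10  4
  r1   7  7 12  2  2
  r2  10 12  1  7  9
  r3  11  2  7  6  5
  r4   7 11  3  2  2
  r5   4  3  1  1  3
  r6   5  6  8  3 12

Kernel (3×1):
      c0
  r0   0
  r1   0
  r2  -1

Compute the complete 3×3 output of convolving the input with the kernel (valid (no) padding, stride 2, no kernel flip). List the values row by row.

Output[0,0]: The receptive field on the input at this output position is [2 / 7 / 10]. Elementwise product with the kernel and sum: 10·-1.
Output[0,1]: The receptive field on the input at this output position is [7 / 12 / 1]. Elementwise product with the kernel and sum: 1·-1.

-10 -1 -9
-7 -3 -2
-5 -8 -12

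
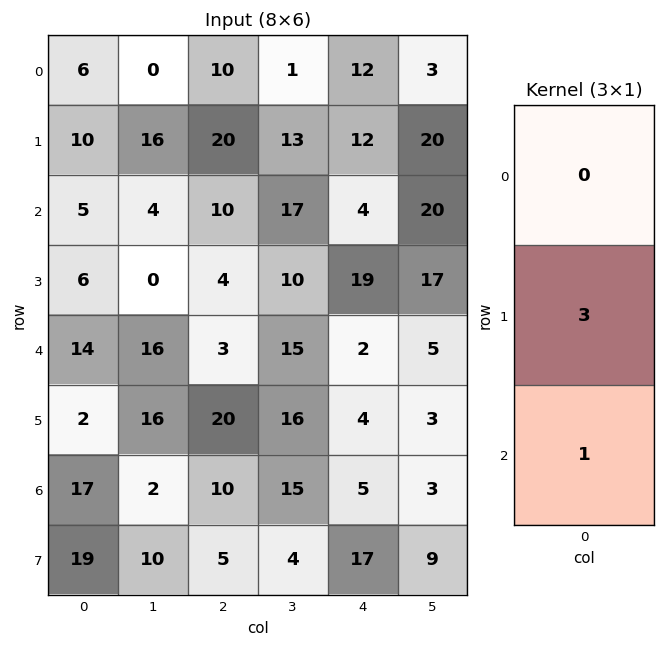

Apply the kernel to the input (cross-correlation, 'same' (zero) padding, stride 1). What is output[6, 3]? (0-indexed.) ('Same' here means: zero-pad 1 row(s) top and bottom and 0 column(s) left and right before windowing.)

The receptive field on the zero-padded input at this output position is [16 / 15 / 4]. Elementwise product with the kernel and sum: 15·3 + 4·1.

49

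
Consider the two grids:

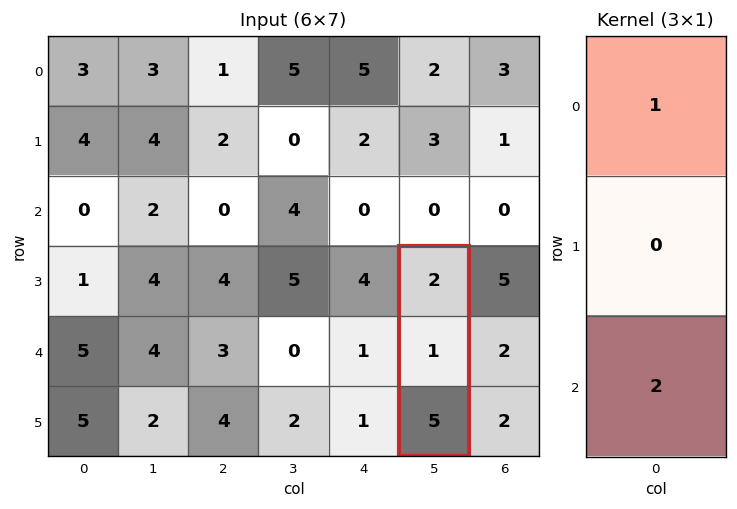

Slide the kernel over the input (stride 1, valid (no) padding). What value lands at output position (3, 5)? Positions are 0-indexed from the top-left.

12

The receptive field on the input at this output position is [2 / 1 / 5]. Elementwise product with the kernel and sum: 2·1 + 5·2.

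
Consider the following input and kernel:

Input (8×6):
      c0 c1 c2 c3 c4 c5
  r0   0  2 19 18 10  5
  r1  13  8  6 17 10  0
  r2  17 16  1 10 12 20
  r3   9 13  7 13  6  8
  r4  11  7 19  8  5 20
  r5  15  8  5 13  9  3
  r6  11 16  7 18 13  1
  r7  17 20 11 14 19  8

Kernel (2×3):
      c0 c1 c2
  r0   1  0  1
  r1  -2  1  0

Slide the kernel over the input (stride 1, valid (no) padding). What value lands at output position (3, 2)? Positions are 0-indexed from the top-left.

The receptive field on the input at this output position is [7 13 6 / 19 8 5]. Elementwise product with the kernel and sum: 7·1 + 6·1 + 19·-2 + 8·1.

-17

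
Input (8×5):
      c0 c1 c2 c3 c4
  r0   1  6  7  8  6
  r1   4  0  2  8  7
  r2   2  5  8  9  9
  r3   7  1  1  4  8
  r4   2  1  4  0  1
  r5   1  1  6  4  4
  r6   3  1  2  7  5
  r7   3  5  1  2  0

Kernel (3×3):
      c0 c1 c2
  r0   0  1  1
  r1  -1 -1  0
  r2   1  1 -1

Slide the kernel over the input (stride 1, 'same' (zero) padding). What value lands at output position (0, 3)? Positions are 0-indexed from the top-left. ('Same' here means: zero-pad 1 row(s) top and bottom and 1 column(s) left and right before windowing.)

The receptive field on the zero-padded input at this output position is [0 0 0 / 7 8 6 / 2 8 7]. Elementwise product with the kernel and sum: 0·1 + 0·1 + 7·-1 + 8·-1 + 2·1 + 8·1 + 7·-1.

-12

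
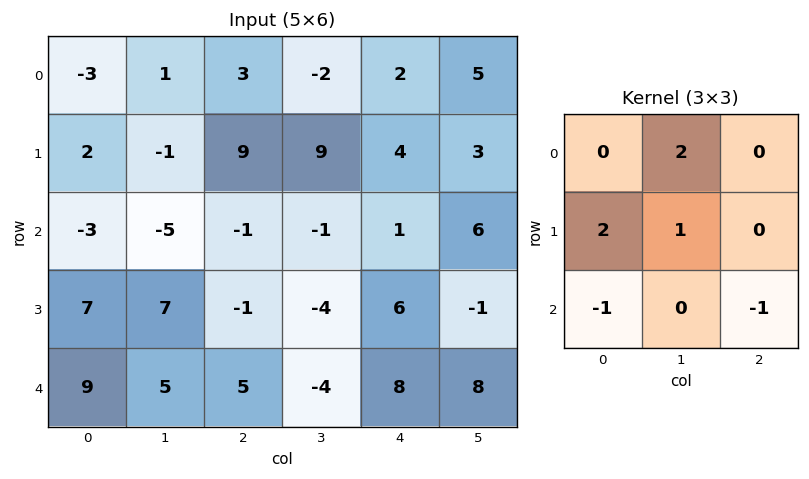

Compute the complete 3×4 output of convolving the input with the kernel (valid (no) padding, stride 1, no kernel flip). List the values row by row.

9 19 23 21
-19 4 10 12
-3 10 -21 -4

Output[0,0]: The receptive field on the input at this output position is [-3 1 3 / 2 -1 9 / -3 -5 -1]. Elementwise product with the kernel and sum: 1·2 + 2·2 + -1·1 + -3·-1 + -1·-1.
Output[0,1]: The receptive field on the input at this output position is [1 3 -2 / -1 9 9 / -5 -1 -1]. Elementwise product with the kernel and sum: 3·2 + -1·2 + 9·1 + -5·-1 + -1·-1.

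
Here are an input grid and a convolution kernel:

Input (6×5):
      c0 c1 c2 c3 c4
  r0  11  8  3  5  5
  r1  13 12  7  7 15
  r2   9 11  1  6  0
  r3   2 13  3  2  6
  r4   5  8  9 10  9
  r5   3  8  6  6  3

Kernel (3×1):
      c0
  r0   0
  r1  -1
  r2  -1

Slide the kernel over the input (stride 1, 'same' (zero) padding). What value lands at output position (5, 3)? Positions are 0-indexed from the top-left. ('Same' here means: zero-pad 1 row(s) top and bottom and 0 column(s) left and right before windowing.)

-6

The receptive field on the zero-padded input at this output position is [10 / 6 / 0]. Elementwise product with the kernel and sum: 6·-1 + 0·-1.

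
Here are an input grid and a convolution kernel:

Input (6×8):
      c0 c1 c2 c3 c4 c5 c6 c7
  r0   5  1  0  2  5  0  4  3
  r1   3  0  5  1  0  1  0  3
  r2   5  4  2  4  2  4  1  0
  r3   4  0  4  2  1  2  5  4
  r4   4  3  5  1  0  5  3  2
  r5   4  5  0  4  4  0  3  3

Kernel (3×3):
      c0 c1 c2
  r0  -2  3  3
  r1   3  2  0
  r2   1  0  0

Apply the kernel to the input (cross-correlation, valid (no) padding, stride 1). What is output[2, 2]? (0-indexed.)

35

The receptive field on the input at this output position is [2 4 2 / 4 2 1 / 5 1 0]. Elementwise product with the kernel and sum: 2·-2 + 4·3 + 2·3 + 4·3 + 2·2 + 5·1.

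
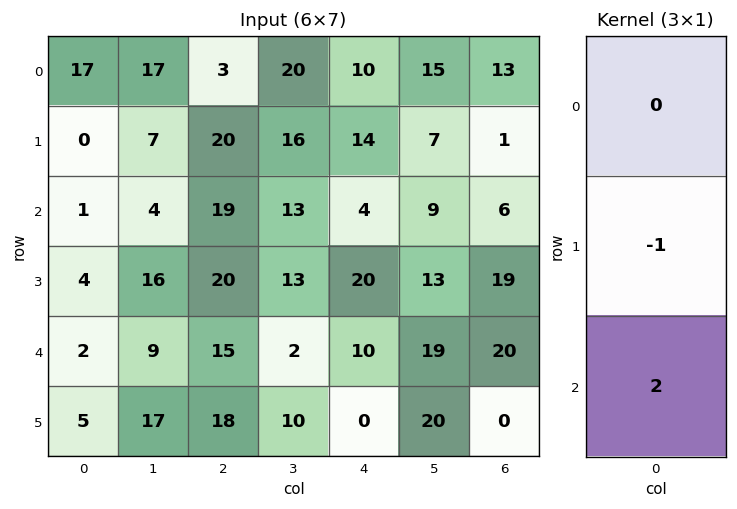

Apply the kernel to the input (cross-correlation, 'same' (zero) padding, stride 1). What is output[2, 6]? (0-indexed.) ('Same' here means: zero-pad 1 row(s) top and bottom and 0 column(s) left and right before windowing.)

The receptive field on the zero-padded input at this output position is [1 / 6 / 19]. Elementwise product with the kernel and sum: 6·-1 + 19·2.

32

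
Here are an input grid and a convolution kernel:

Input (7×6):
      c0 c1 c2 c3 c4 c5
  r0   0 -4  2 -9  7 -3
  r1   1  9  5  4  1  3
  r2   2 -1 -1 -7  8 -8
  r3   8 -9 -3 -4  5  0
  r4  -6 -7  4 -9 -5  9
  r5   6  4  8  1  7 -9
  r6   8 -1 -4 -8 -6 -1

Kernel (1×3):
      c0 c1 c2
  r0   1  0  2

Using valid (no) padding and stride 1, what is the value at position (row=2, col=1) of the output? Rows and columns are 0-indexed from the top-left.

The receptive field on the input at this output position is [-1 -1 -7]. Elementwise product with the kernel and sum: -1·1 + -7·2.

-15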